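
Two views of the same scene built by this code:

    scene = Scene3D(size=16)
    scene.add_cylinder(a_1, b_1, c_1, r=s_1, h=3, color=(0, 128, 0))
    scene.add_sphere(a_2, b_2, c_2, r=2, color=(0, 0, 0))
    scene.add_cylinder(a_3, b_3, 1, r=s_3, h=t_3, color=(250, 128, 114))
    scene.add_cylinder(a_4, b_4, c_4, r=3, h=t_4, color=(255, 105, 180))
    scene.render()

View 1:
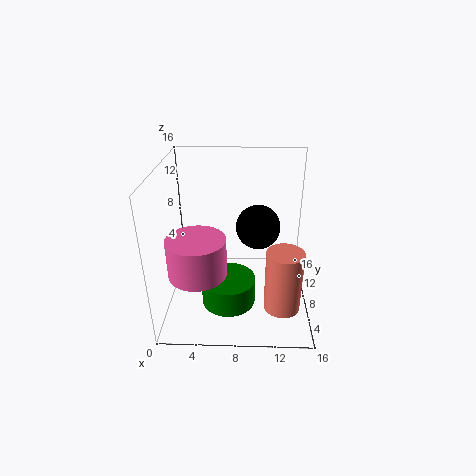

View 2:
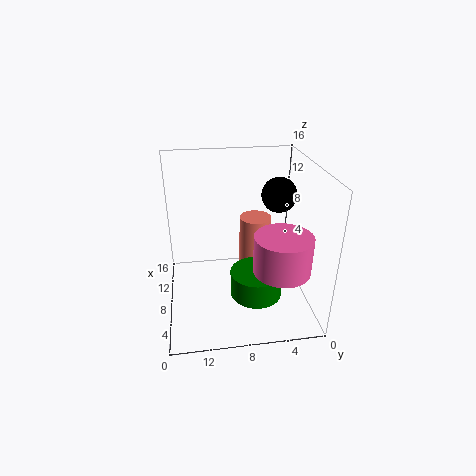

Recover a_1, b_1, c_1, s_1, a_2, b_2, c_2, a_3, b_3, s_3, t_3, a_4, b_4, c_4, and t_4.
a_1 = 7
b_1 = 6
c_1 = 1
s_1 = 3
a_2 = 10
b_2 = 3
c_2 = 12
a_3 = 13
b_3 = 5
s_3 = 2
t_3 = 7
a_4 = 4
b_4 = 4
c_4 = 6
t_4 = 4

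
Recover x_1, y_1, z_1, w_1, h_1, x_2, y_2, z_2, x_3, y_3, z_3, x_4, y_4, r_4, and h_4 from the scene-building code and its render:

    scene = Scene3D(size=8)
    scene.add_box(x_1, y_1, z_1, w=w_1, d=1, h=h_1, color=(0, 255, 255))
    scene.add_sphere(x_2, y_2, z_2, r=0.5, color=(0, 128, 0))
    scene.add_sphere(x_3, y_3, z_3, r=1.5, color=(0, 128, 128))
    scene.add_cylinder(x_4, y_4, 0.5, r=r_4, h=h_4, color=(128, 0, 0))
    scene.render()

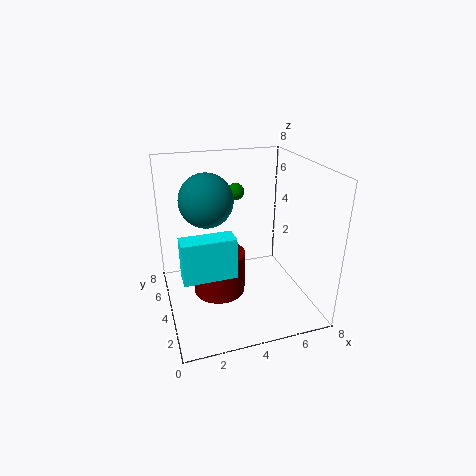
x_1 = 0.5
y_1 = 1
z_1 = 3.5
w_1 = 2.5
h_1 = 2
x_2 = 4.5
y_2 = 6
z_2 = 6
x_3 = 2.5
y_3 = 5
z_3 = 6
x_4 = 3
y_4 = 4.5
r_4 = 1.5
h_4 = 2.5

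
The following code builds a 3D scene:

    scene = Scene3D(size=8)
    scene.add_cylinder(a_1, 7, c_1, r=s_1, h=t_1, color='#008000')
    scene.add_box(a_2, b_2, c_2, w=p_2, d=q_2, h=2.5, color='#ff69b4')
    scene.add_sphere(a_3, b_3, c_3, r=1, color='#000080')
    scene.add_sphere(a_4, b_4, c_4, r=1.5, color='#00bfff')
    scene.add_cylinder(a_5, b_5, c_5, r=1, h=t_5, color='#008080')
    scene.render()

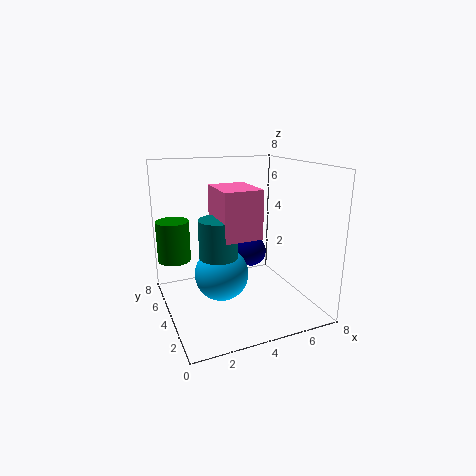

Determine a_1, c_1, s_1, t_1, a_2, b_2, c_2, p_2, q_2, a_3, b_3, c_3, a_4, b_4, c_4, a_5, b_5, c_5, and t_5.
a_1 = 1, c_1 = 2, s_1 = 1, t_1 = 2.5, a_2 = 2.5, b_2 = 2, c_2 = 4.5, p_2 = 2, q_2 = 2.5, a_3 = 6, b_3 = 6.5, c_3 = 2, a_4 = 3, b_4 = 4, c_4 = 2, a_5 = 2.5, b_5 = 3, c_5 = 3.5, t_5 = 2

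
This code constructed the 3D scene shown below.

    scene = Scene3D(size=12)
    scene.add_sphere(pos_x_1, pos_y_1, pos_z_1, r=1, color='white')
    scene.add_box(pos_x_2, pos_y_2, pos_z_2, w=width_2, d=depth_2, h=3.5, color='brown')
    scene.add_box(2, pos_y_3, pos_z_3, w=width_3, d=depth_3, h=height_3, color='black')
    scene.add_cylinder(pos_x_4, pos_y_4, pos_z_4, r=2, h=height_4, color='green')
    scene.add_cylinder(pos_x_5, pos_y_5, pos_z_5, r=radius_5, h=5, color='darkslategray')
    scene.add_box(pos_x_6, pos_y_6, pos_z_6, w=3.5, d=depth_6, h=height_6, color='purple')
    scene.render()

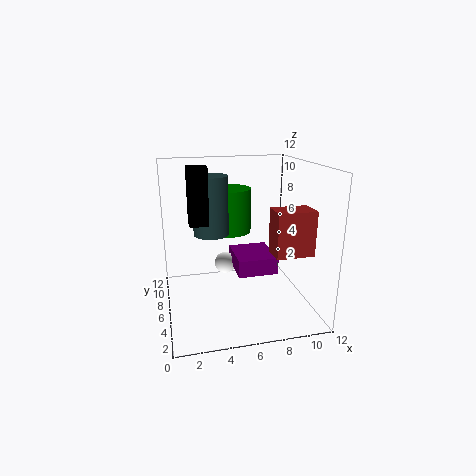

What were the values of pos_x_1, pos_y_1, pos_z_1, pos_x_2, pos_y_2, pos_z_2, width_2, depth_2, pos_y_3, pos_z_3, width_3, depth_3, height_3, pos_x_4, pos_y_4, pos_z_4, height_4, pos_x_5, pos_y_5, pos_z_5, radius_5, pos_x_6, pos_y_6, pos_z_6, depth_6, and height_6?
pos_x_1 = 5.5; pos_y_1 = 9; pos_z_1 = 2.5; pos_x_2 = 8; pos_y_2 = 2; pos_z_2 = 5.5; width_2 = 3; depth_2 = 2; pos_y_3 = 5; pos_z_3 = 7.5; width_3 = 1.5; depth_3 = 1.5; height_3 = 4.5; pos_x_4 = 6; pos_y_4 = 9.5; pos_z_4 = 5.5; height_4 = 4; pos_x_5 = 4; pos_y_5 = 7.5; pos_z_5 = 6; radius_5 = 1.5; pos_x_6 = 6; pos_y_6 = 5.5; pos_z_6 = 2.5; depth_6 = 4; height_6 = 1.5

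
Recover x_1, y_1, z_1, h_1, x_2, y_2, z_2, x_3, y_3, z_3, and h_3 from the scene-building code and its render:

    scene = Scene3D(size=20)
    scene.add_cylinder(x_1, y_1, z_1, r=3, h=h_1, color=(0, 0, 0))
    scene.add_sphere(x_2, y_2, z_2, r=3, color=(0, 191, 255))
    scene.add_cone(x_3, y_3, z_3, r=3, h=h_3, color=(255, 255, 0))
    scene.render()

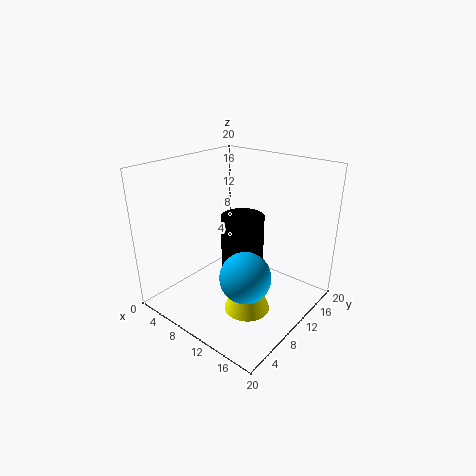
x_1 = 10
y_1 = 11
z_1 = 4
h_1 = 9
x_2 = 16
y_2 = 4
z_2 = 9
x_3 = 14
y_3 = 7
z_3 = 2
h_3 = 8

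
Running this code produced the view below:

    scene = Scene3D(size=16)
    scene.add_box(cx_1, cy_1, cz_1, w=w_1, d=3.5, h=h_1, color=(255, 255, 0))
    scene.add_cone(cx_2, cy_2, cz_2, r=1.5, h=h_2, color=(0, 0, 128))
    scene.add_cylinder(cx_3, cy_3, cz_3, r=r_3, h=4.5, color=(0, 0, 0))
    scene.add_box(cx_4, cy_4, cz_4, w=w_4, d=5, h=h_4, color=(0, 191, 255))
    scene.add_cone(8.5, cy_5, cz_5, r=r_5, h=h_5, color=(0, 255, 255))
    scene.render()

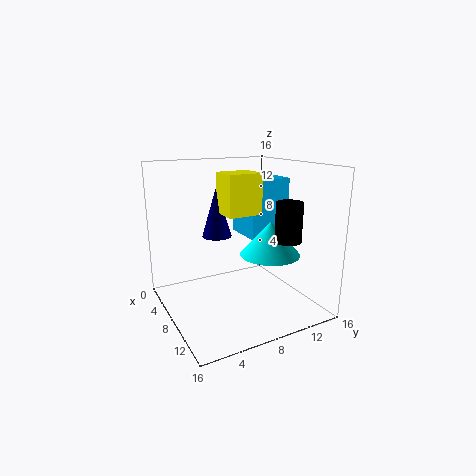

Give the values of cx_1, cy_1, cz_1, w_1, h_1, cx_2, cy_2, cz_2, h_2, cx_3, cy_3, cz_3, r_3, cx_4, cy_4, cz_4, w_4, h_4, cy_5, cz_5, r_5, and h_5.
cx_1 = 9
cy_1 = 5
cz_1 = 11.5
w_1 = 3
h_1 = 4
cx_2 = 9
cy_2 = 5
cz_2 = 9
h_2 = 5
cx_3 = 10.5
cy_3 = 13
cz_3 = 7.5
r_3 = 1.5
cx_4 = 2
cy_4 = 10.5
cz_4 = 7
w_4 = 5
h_4 = 7
cy_5 = 12
cz_5 = 5.5
r_5 = 3.5
h_5 = 4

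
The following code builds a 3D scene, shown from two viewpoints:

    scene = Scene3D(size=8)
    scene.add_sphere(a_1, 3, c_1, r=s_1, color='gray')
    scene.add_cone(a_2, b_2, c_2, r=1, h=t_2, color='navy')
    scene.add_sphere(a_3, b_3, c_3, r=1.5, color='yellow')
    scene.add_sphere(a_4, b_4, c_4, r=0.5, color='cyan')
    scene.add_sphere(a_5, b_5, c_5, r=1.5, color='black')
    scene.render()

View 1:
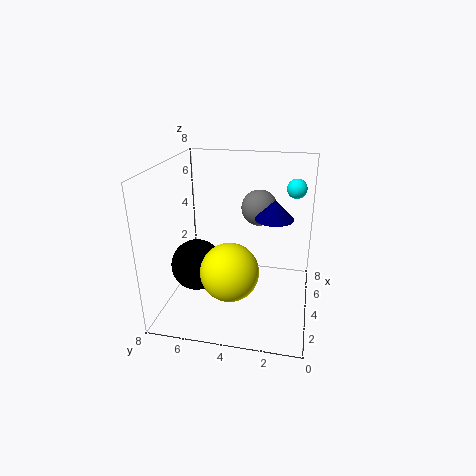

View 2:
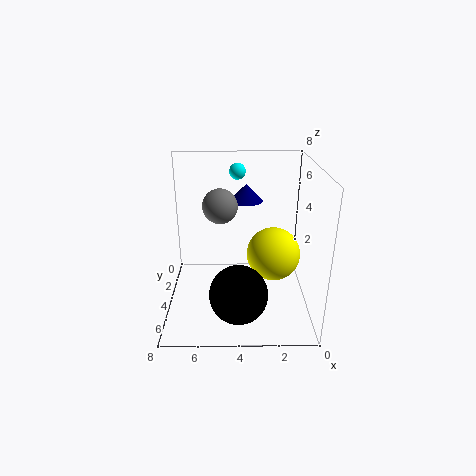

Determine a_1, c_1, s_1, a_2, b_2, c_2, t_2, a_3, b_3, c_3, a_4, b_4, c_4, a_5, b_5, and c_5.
a_1 = 5, c_1 = 5.5, s_1 = 1, a_2 = 3.5, b_2 = 2, c_2 = 5.5, t_2 = 1, a_3 = 2, b_3 = 4, c_3 = 3, a_4 = 4, b_4 = 1, c_4 = 7, a_5 = 4, b_5 = 6.5, c_5 = 2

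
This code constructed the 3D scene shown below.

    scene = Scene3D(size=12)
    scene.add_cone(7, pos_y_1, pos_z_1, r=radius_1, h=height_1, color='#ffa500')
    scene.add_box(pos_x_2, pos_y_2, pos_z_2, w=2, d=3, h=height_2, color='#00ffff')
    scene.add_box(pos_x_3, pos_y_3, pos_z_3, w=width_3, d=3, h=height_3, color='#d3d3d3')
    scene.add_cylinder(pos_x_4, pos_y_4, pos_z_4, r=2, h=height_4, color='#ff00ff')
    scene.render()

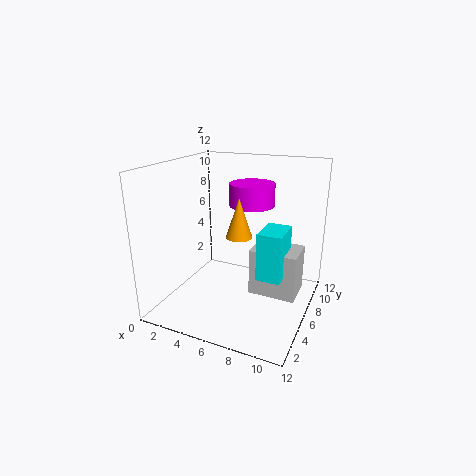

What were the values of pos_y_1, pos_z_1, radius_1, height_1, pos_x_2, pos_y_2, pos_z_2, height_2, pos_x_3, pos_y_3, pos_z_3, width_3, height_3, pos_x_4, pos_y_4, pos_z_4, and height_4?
pos_y_1 = 4
pos_z_1 = 7
radius_1 = 1
height_1 = 3
pos_x_2 = 8
pos_y_2 = 5
pos_z_2 = 3
height_2 = 4
pos_x_3 = 7
pos_y_3 = 6
pos_z_3 = 1
width_3 = 4
height_3 = 4
pos_x_4 = 6
pos_y_4 = 9
pos_z_4 = 8
height_4 = 2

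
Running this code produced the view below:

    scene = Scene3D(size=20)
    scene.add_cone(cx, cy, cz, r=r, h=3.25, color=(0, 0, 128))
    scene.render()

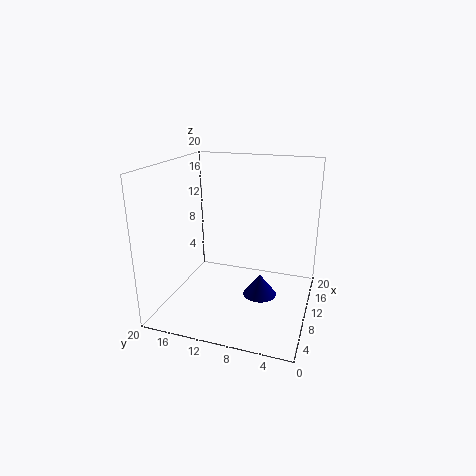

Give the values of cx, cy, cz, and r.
cx = 12.25
cy = 7.25
cz = 0.25
r = 2.5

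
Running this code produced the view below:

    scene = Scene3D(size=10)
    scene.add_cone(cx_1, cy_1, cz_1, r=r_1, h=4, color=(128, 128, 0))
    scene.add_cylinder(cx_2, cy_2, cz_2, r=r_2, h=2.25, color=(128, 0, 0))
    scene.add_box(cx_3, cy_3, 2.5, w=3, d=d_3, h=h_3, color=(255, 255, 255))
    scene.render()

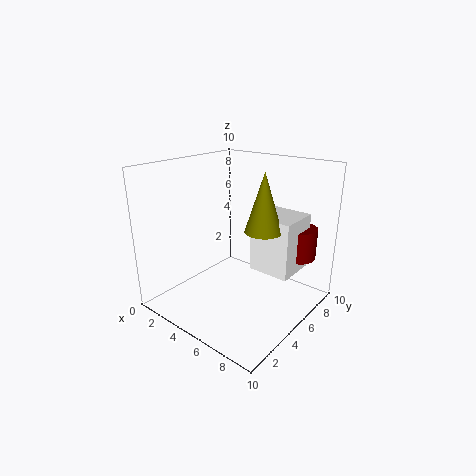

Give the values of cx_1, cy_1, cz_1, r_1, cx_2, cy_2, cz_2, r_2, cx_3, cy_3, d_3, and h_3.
cx_1 = 6.75; cy_1 = 5.5; cz_1 = 5.75; r_1 = 1.25; cx_2 = 8; cy_2 = 8.25; cz_2 = 3.25; r_2 = 1.25; cx_3 = 5.5; cy_3 = 5.75; d_3 = 3; h_3 = 4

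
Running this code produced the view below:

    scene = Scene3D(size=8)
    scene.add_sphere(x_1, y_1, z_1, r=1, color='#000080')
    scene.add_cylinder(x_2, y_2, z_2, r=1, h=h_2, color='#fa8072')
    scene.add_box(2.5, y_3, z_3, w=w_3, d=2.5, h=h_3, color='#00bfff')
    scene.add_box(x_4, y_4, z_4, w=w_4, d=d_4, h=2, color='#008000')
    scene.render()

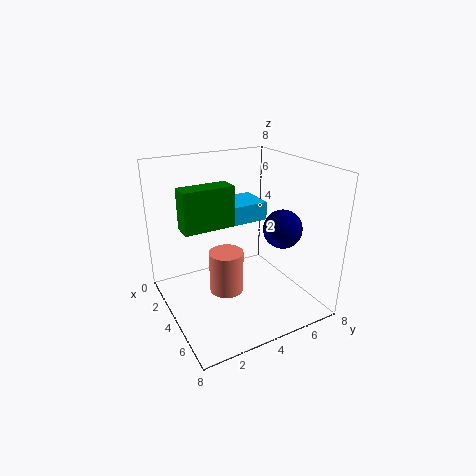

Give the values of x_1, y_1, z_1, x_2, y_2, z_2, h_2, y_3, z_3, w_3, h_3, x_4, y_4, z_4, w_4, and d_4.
x_1 = 6, y_1 = 5.5, z_1 = 5, x_2 = 3.5, y_2 = 3.5, z_2 = 0.5, h_2 = 2.5, y_3 = 3, z_3 = 5, w_3 = 2, h_3 = 1, x_4 = 4.5, y_4 = 0.5, z_4 = 5.5, w_4 = 1, d_4 = 2.5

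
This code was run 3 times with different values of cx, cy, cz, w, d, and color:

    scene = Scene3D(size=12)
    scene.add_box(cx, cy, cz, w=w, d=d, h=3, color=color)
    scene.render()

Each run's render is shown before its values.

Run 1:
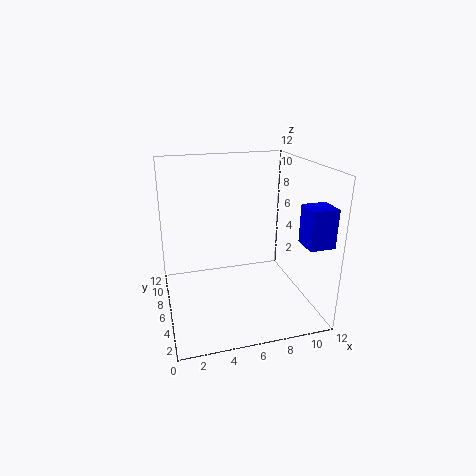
cx = 10; cy = 1; cz = 6.5; w = 2; d = 2; color = 'blue'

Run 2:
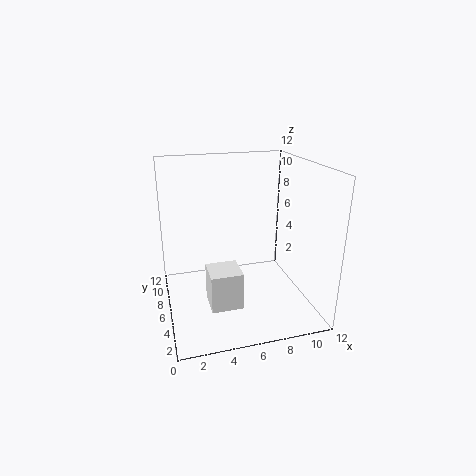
cx = 3; cy = 2.5; cz = 1.5; w = 2.5; d = 2.5; color = 'white'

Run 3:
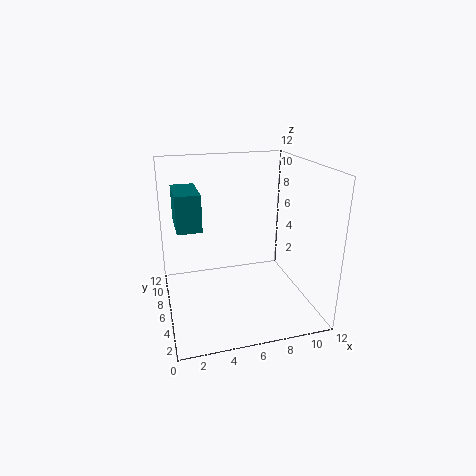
cx = 1; cy = 5.5; cz = 7; w = 2; d = 4; color = 'teal'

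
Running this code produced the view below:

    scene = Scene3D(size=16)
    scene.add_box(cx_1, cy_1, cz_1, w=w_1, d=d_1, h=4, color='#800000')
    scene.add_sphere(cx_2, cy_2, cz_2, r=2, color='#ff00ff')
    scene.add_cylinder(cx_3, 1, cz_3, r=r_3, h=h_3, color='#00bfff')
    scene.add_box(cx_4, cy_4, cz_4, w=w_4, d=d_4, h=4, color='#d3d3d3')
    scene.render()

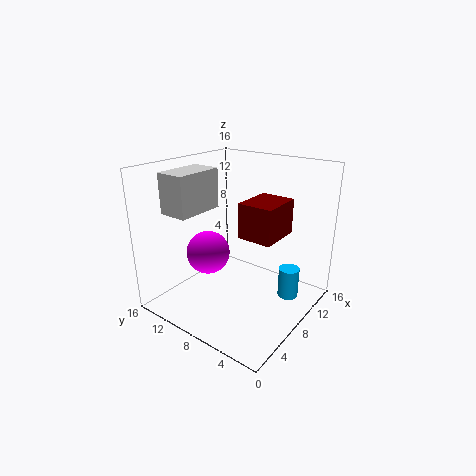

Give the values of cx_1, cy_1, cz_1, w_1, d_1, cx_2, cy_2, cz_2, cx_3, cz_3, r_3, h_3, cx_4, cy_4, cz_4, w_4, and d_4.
cx_1 = 8
cy_1 = 4
cz_1 = 8
w_1 = 5
d_1 = 4
cx_2 = 2
cy_2 = 7
cz_2 = 9
cx_3 = 7
cz_3 = 4
r_3 = 1
h_3 = 3
cx_4 = 1
cy_4 = 9
cz_4 = 12
w_4 = 5
d_4 = 3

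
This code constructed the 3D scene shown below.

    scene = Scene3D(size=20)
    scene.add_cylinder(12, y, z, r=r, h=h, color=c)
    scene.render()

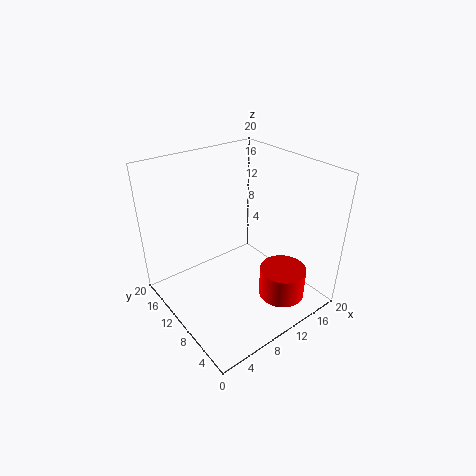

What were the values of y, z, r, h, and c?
y = 3, z = 4, r = 3, h = 4, c = 'red'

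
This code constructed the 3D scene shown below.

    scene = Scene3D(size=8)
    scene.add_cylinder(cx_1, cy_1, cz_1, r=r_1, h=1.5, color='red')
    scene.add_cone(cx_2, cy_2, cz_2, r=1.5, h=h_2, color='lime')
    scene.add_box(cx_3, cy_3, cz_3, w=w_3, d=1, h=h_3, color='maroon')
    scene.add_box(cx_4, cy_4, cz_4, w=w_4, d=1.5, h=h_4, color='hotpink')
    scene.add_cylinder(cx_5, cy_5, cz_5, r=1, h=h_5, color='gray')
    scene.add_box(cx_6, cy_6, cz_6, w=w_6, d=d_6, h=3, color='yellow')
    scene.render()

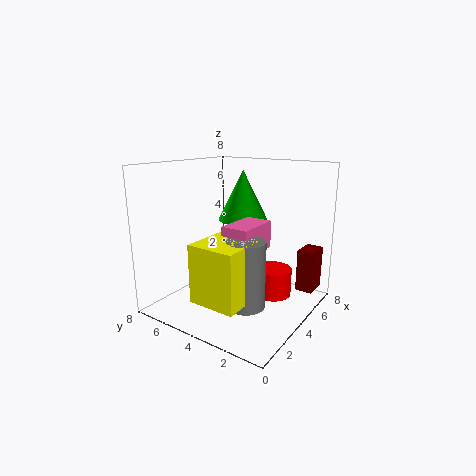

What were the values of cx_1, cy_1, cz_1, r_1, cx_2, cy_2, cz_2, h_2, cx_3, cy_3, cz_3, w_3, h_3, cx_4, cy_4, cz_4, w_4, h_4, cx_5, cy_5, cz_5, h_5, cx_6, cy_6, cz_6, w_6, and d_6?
cx_1 = 4.5, cy_1 = 2, cz_1 = 1, r_1 = 1, cx_2 = 6, cy_2 = 5, cz_2 = 4.5, h_2 = 3, cx_3 = 6.5, cy_3 = 0.5, cz_3 = 0.5, w_3 = 1.5, h_3 = 2.5, cx_4 = 2.5, cy_4 = 2.5, cz_4 = 3.5, w_4 = 2.5, h_4 = 1.5, cx_5 = 2.5, cy_5 = 2.5, cz_5 = 1, h_5 = 3.5, cx_6 = 0.5, cy_6 = 2, cz_6 = 1.5, w_6 = 2.5, d_6 = 2.5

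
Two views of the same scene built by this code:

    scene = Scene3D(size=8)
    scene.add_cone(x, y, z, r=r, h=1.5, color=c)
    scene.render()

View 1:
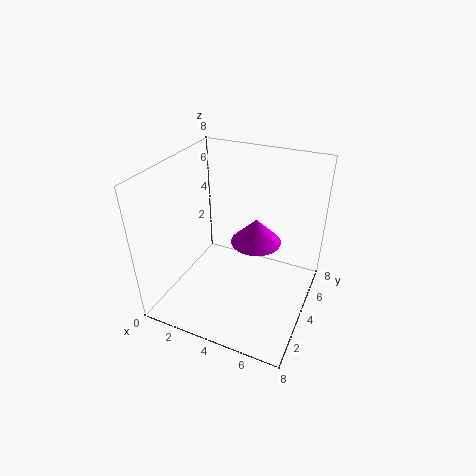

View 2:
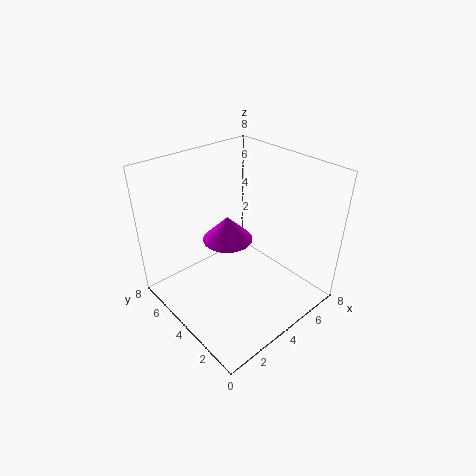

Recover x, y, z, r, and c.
x = 4.5, y = 5.5, z = 3, r = 1.5, c = 'magenta'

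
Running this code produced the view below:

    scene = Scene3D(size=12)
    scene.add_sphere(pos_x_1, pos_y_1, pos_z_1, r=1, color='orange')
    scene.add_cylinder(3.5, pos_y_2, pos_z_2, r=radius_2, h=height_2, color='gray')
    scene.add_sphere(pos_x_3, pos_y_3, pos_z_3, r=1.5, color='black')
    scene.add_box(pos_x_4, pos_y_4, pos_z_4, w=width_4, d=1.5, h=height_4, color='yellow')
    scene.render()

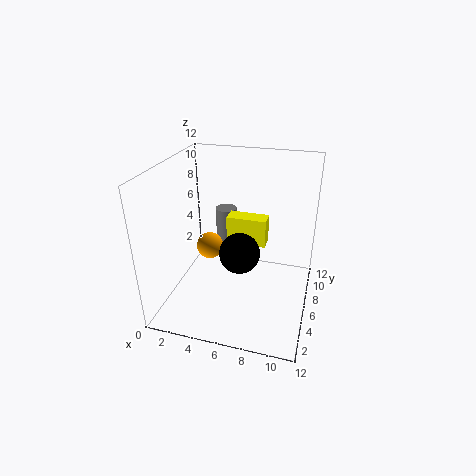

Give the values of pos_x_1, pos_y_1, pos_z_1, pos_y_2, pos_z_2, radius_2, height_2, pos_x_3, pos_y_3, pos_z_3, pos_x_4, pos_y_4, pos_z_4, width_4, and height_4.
pos_x_1 = 4.5; pos_y_1 = 3.5; pos_z_1 = 6.5; pos_y_2 = 10.5; pos_z_2 = 3; radius_2 = 1; height_2 = 3.5; pos_x_3 = 7; pos_y_3 = 3; pos_z_3 = 6.5; pos_x_4 = 4.5; pos_y_4 = 7.5; pos_z_4 = 4.5; width_4 = 3.5; height_4 = 2.5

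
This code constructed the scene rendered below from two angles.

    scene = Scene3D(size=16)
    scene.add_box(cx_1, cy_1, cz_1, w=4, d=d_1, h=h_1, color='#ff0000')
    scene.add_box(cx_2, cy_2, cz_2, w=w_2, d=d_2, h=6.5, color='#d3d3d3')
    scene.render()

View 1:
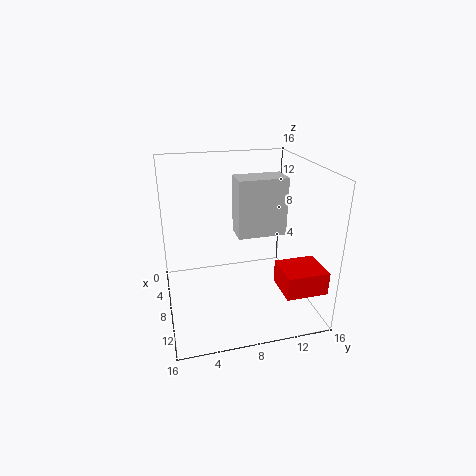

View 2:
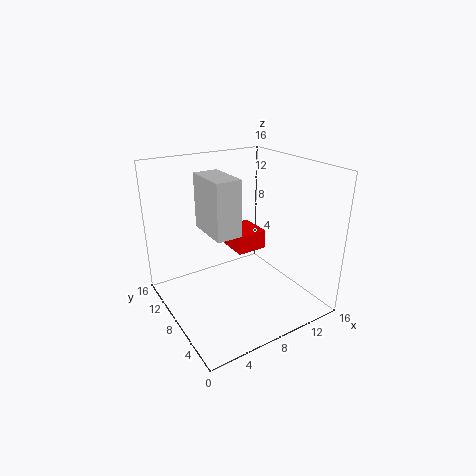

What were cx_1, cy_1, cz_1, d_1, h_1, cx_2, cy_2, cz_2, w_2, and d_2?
cx_1 = 10.5
cy_1 = 11.5
cz_1 = 3.5
d_1 = 4.5
h_1 = 2.5
cx_2 = 5.5
cy_2 = 8
cz_2 = 8
w_2 = 3
d_2 = 5.5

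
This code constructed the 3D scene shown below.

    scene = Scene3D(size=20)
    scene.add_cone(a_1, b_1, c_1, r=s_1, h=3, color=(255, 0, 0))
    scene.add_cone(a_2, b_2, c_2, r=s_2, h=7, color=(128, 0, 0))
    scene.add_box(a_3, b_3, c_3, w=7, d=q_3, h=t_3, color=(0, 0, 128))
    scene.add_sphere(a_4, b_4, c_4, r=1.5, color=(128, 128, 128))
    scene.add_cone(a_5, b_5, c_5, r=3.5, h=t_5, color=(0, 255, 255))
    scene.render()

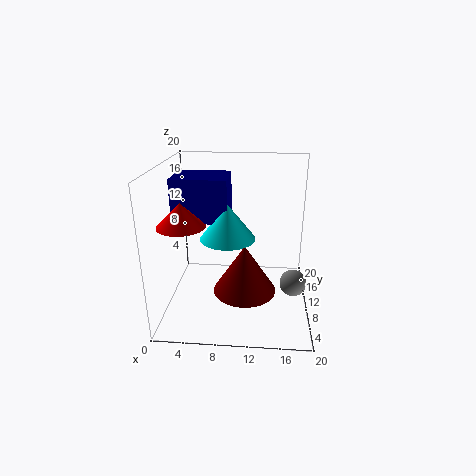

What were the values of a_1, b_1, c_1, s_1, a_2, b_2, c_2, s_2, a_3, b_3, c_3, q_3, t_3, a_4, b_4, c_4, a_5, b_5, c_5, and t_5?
a_1 = 3.5
b_1 = 5
c_1 = 13.5
s_1 = 3
a_2 = 11
b_2 = 9.5
c_2 = 2
s_2 = 4.5
a_3 = 2
b_3 = 6
c_3 = 13.5
q_3 = 5.5
t_3 = 5.5
a_4 = 17
b_4 = 1.5
c_4 = 8.5
a_5 = 9
b_5 = 6.5
c_5 = 11.5
t_5 = 4.5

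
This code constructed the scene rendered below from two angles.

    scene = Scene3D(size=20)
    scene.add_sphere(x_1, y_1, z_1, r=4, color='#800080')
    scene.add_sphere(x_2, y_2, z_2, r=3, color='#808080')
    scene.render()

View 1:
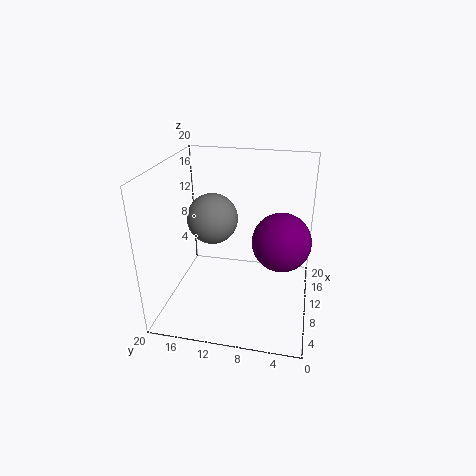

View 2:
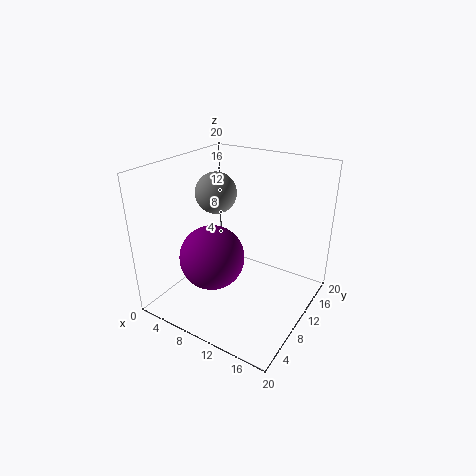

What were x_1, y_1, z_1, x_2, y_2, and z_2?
x_1 = 10; y_1 = 4; z_1 = 10; x_2 = 5; y_2 = 12; z_2 = 15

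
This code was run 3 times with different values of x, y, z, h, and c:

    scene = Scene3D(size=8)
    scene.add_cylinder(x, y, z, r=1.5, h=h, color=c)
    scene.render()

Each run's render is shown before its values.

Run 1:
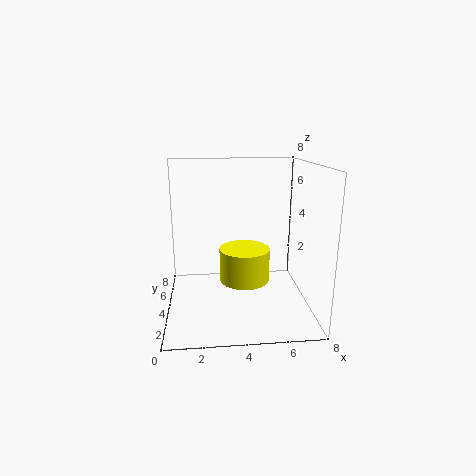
x = 4.5; y = 5; z = 1; h = 2; c = 'yellow'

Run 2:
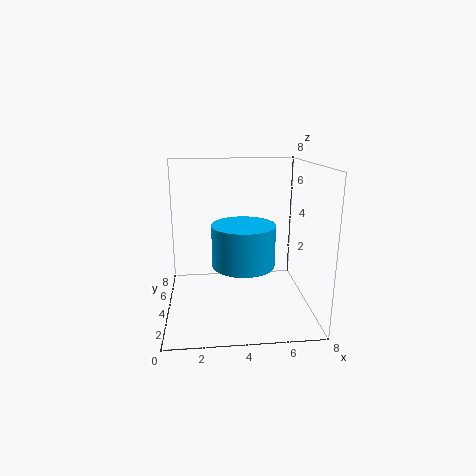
x = 4; y = 1.5; z = 3.5; h = 2; c = 'deepskyblue'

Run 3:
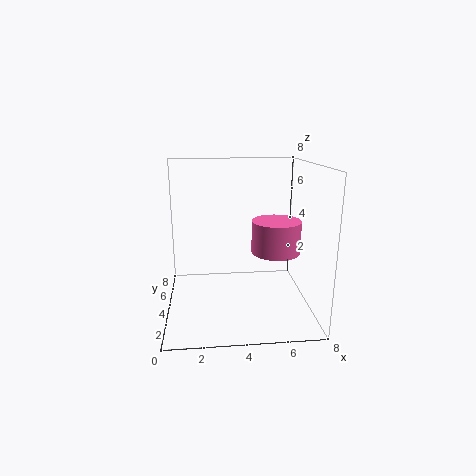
x = 6.5; y = 5.5; z = 2.5; h = 2; c = 'hotpink'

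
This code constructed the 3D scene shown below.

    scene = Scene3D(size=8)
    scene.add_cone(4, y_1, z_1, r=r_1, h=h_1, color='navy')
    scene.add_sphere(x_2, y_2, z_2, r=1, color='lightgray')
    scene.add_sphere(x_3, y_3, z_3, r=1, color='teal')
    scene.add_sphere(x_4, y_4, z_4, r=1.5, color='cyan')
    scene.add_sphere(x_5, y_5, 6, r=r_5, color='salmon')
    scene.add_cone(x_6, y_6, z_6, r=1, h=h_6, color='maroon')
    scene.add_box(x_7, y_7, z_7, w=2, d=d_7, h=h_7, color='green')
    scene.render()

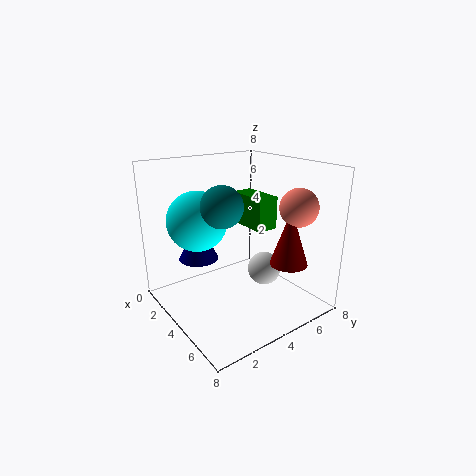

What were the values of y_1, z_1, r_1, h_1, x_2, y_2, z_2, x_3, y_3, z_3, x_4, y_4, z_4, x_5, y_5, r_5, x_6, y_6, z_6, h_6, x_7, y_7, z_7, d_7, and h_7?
y_1 = 1.5
z_1 = 3.5
r_1 = 1
h_1 = 2
x_2 = 4
y_2 = 6
z_2 = 1.5
x_3 = 5.5
y_3 = 2
z_3 = 6.5
x_4 = 4
y_4 = 1.5
z_4 = 5.5
x_5 = 6.5
y_5 = 6
r_5 = 1
x_6 = 6.5
y_6 = 5.5
z_6 = 3
h_6 = 3
x_7 = 5
y_7 = 3
z_7 = 5.5
d_7 = 1
h_7 = 1.5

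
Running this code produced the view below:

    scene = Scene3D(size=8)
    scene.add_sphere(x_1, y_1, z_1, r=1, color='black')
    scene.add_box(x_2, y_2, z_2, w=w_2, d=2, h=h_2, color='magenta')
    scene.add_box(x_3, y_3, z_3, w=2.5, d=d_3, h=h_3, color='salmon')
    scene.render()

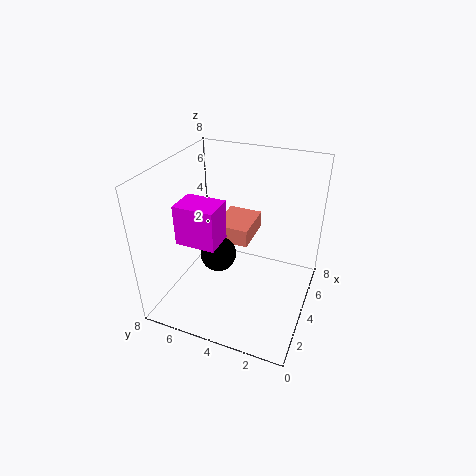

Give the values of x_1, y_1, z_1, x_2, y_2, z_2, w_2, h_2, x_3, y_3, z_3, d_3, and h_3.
x_1 = 3.5
y_1 = 5
z_1 = 3
x_2 = 1
y_2 = 4
z_2 = 5
w_2 = 1.5
h_2 = 2
x_3 = 4
y_3 = 3.5
z_3 = 3.5
d_3 = 2
h_3 = 1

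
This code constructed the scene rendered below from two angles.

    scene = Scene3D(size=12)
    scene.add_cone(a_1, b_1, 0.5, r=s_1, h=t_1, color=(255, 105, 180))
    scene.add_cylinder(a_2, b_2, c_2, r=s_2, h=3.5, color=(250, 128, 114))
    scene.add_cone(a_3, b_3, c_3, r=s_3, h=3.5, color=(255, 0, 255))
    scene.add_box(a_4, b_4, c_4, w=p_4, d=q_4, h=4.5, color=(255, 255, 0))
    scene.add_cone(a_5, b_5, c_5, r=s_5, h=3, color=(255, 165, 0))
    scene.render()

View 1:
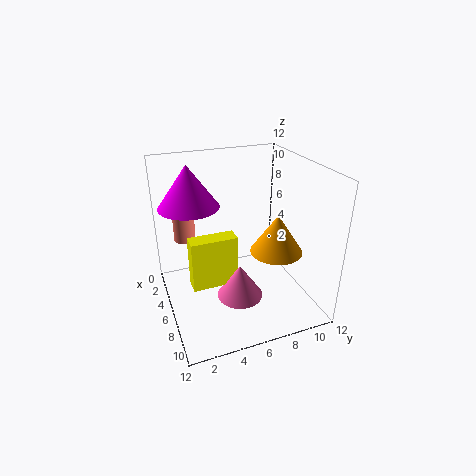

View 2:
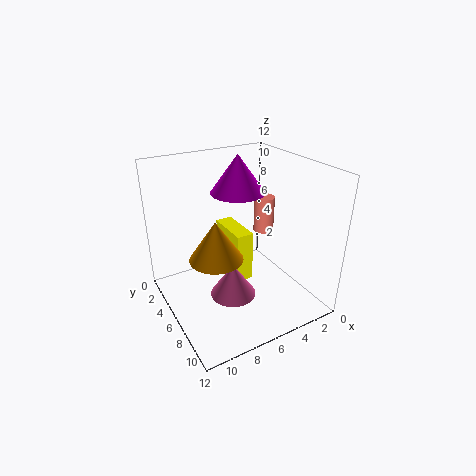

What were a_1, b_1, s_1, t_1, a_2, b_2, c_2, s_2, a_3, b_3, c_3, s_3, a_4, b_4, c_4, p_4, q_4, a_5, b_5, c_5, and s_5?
a_1 = 6.5, b_1 = 6, s_1 = 2, t_1 = 3, a_2 = 1, b_2 = 2.5, c_2 = 4, s_2 = 1, a_3 = 4, b_3 = 2.5, c_3 = 8.5, s_3 = 2.5, a_4 = 4.5, b_4 = 2, c_4 = 1.5, p_4 = 1.5, q_4 = 4, a_5 = 9, b_5 = 8, c_5 = 6, s_5 = 2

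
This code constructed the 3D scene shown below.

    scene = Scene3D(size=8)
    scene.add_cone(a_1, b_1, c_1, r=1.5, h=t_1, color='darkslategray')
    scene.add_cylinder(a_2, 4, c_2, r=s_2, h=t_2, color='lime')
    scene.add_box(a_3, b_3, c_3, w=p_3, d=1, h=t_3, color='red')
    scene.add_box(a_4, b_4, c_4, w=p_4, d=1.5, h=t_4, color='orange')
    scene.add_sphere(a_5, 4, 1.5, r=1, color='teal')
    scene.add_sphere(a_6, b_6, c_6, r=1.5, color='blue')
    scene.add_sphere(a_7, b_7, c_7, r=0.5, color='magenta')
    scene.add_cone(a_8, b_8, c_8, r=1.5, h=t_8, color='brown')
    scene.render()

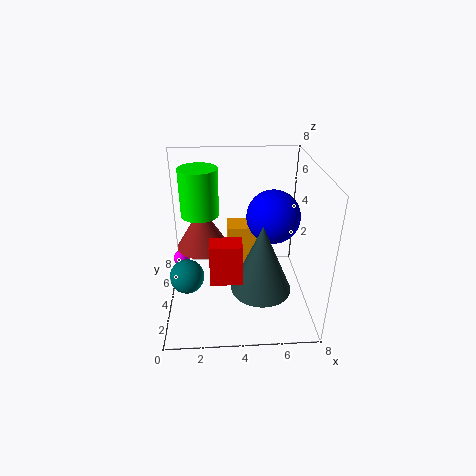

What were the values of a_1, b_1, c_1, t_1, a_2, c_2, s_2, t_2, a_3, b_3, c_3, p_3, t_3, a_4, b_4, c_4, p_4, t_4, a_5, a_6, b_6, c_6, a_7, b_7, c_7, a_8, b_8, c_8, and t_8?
a_1 = 5; b_1 = 1.5; c_1 = 2.5; t_1 = 3.5; a_2 = 2; c_2 = 5.5; s_2 = 1; t_2 = 2.5; a_3 = 2.5; b_3 = 0.5; c_3 = 3.5; p_3 = 1.5; t_3 = 2; a_4 = 3.5; b_4 = 6; c_4 = 0.5; p_4 = 2; t_4 = 3; a_5 = 1; a_6 = 6; b_6 = 4.5; c_6 = 5; a_7 = 0.5; b_7 = 6; c_7 = 1.5; a_8 = 2; b_8 = 5; c_8 = 3; t_8 = 2.5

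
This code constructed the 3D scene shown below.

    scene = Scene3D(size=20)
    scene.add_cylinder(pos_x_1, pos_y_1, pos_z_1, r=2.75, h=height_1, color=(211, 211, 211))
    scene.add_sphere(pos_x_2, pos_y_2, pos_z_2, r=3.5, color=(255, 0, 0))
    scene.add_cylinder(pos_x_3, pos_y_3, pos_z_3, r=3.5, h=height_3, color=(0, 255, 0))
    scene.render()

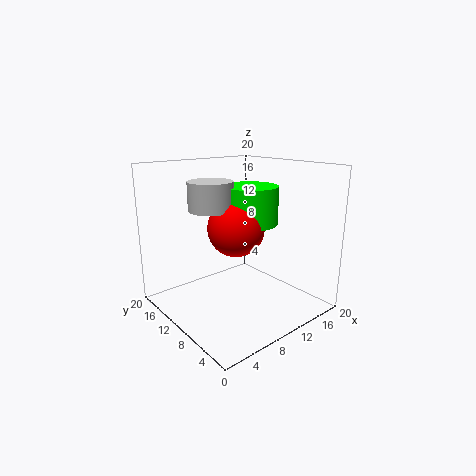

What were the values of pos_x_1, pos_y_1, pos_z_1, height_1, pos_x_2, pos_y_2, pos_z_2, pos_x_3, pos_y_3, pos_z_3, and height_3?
pos_x_1 = 4.75, pos_y_1 = 8.75, pos_z_1 = 15, height_1 = 3.5, pos_x_2 = 7, pos_y_2 = 6.75, pos_z_2 = 12.75, pos_x_3 = 9.25, pos_y_3 = 6.75, pos_z_3 = 13, height_3 = 4.75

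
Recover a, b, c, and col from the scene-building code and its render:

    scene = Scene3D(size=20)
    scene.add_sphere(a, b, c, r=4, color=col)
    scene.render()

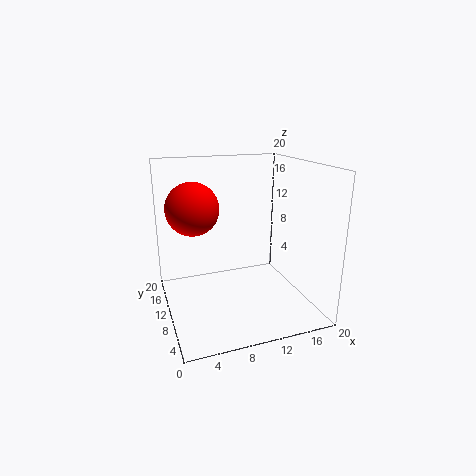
a = 5, b = 16, c = 13, col = 'red'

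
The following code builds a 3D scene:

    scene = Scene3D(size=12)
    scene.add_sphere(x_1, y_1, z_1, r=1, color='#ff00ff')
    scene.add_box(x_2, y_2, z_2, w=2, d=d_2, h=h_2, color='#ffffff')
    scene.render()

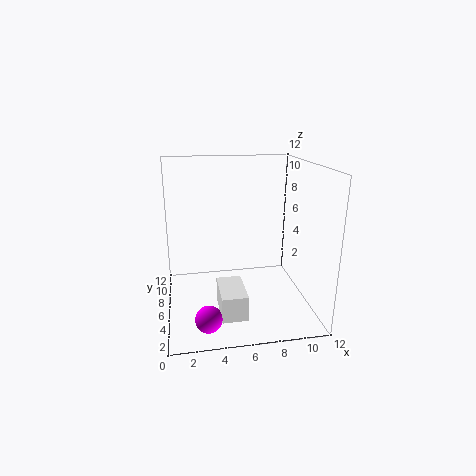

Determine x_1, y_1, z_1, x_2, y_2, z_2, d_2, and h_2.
x_1 = 3
y_1 = 1.5
z_1 = 1.5
x_2 = 4
y_2 = 1.5
z_2 = 1
d_2 = 3.5
h_2 = 2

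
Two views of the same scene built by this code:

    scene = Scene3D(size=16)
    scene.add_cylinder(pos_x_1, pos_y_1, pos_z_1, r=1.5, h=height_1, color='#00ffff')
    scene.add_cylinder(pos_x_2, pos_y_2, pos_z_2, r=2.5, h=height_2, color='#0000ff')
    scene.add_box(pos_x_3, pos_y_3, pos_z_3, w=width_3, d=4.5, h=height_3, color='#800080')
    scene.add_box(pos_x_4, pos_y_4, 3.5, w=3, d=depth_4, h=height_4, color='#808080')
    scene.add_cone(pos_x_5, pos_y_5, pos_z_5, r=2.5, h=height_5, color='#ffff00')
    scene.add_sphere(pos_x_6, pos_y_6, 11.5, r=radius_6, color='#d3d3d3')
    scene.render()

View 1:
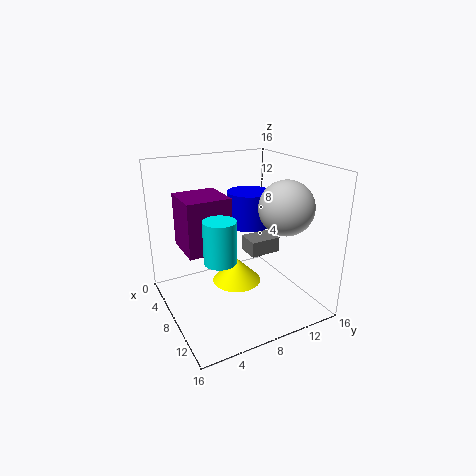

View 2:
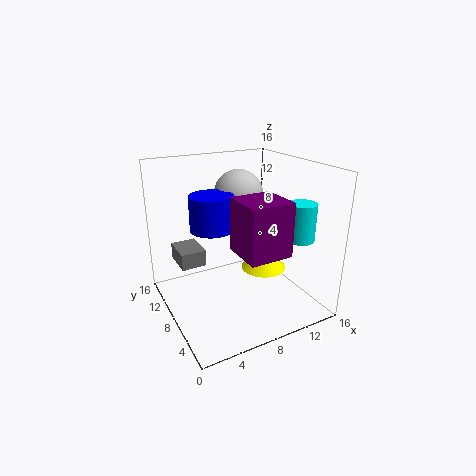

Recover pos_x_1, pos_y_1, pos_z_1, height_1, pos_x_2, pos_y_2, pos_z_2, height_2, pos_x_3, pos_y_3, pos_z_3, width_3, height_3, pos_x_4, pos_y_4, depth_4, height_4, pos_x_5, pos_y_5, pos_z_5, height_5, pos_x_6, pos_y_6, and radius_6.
pos_x_1 = 13, pos_y_1 = 3.5, pos_z_1 = 8.5, height_1 = 4, pos_x_2 = 6, pos_y_2 = 10.5, pos_z_2 = 8.5, height_2 = 4, pos_x_3 = 6, pos_y_3 = 1.5, pos_z_3 = 8, width_3 = 4.5, height_3 = 5.5, pos_x_4 = 2.5, pos_y_4 = 11.5, depth_4 = 4, height_4 = 2, pos_x_5 = 10.5, pos_y_5 = 6.5, pos_z_5 = 4.5, height_5 = 2.5, pos_x_6 = 10.5, pos_y_6 = 12.5, radius_6 = 3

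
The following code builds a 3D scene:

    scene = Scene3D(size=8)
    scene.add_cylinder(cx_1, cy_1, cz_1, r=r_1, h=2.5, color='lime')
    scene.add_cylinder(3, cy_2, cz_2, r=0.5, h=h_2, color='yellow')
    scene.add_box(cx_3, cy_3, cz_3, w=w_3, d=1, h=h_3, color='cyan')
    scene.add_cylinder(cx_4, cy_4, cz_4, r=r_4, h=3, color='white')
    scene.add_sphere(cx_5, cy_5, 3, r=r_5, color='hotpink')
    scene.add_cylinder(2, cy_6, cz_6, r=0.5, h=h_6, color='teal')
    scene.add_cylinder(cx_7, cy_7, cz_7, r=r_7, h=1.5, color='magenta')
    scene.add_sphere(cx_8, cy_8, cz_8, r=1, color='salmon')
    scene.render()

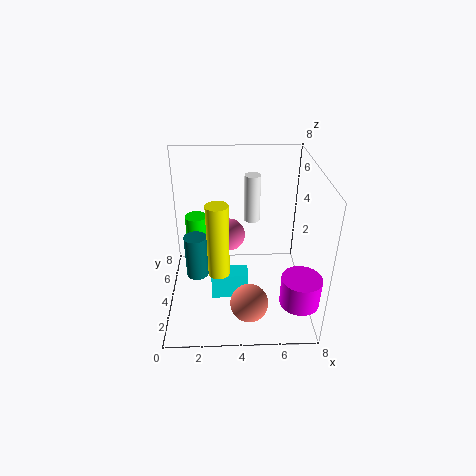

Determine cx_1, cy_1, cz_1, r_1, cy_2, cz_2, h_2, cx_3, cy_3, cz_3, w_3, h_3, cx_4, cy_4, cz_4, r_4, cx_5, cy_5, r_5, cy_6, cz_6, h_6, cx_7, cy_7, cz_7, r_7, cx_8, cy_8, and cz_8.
cx_1 = 2; cy_1 = 2; cz_1 = 4; r_1 = 0.5; cy_2 = 1; cz_2 = 4; h_2 = 3.5; cx_3 = 2.5; cy_3 = 2.5; cz_3 = 1; w_3 = 2; h_3 = 1.5; cx_4 = 5; cy_4 = 7; cz_4 = 3.5; r_4 = 0.5; cx_5 = 3.5; cy_5 = 6; r_5 = 1; cy_6 = 1; cz_6 = 4; h_6 = 2; cx_7 = 7; cy_7 = 1; cz_7 = 2; r_7 = 1; cx_8 = 4.5; cy_8 = 1.5; cz_8 = 1.5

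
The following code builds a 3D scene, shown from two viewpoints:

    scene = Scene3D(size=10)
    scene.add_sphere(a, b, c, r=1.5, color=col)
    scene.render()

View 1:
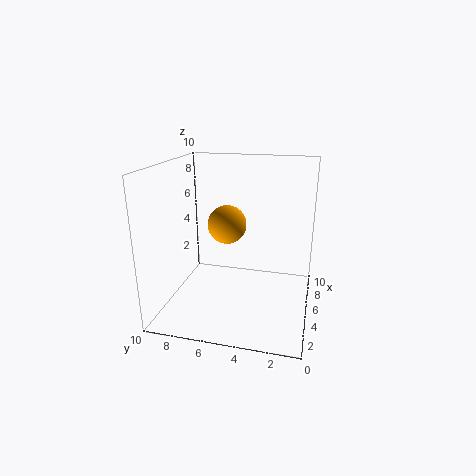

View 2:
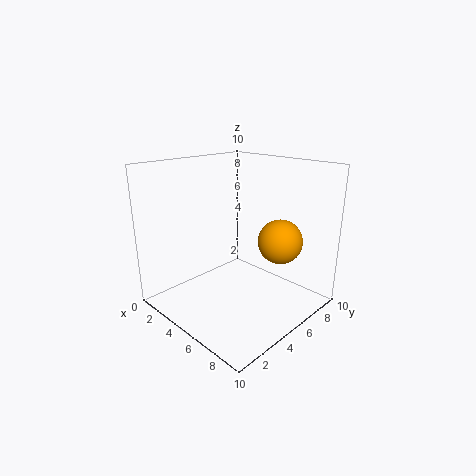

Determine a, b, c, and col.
a = 7.5, b = 6.5, c = 5, col = 'orange'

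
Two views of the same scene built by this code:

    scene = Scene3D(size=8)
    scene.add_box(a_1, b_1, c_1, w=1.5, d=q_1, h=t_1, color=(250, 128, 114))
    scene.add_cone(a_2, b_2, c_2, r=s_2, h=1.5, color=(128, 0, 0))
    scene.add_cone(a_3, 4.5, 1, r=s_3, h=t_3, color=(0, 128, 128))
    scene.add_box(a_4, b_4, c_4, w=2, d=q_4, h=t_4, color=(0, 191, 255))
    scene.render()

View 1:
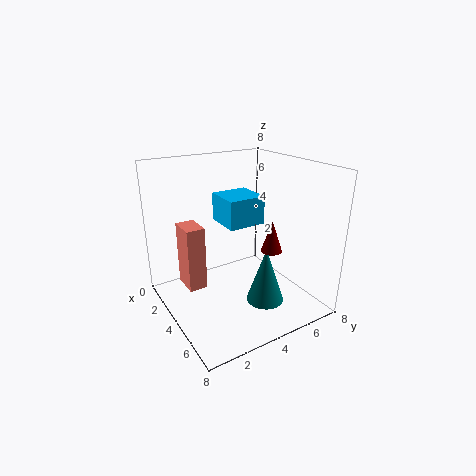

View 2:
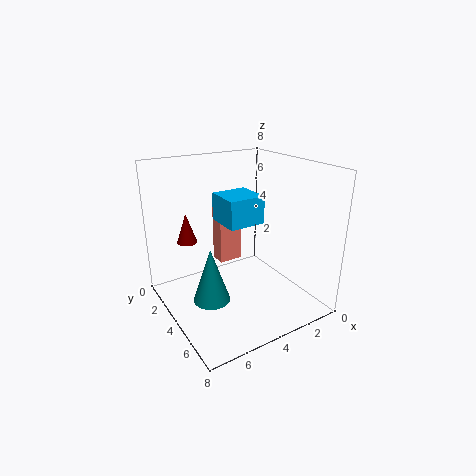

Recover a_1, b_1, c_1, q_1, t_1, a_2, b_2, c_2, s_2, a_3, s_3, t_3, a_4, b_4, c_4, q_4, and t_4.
a_1 = 2.5; b_1 = 1; c_1 = 1.5; q_1 = 1; t_1 = 3.5; a_2 = 7; b_2 = 4; c_2 = 4.5; s_2 = 0.5; a_3 = 6; s_3 = 1; t_3 = 3; a_4 = 3; b_4 = 3; c_4 = 5; q_4 = 2; t_4 = 1.5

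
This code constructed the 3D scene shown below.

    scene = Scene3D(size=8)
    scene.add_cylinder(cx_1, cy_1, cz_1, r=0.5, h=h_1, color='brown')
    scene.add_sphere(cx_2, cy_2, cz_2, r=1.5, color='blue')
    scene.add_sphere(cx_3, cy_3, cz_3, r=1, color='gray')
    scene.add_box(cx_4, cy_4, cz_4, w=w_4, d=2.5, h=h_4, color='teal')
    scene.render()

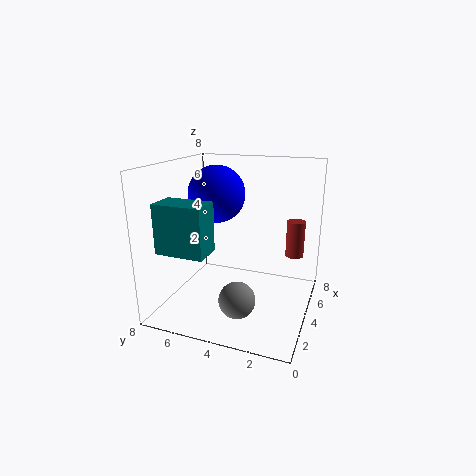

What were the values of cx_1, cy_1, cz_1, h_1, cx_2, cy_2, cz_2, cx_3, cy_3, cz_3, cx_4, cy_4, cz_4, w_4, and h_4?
cx_1 = 5
cy_1 = 1
cz_1 = 3
h_1 = 2
cx_2 = 3.5
cy_2 = 5
cz_2 = 6.5
cx_3 = 2.5
cy_3 = 3.5
cz_3 = 1
cx_4 = 0.5
cy_4 = 4.5
cz_4 = 4
w_4 = 1.5
h_4 = 2.5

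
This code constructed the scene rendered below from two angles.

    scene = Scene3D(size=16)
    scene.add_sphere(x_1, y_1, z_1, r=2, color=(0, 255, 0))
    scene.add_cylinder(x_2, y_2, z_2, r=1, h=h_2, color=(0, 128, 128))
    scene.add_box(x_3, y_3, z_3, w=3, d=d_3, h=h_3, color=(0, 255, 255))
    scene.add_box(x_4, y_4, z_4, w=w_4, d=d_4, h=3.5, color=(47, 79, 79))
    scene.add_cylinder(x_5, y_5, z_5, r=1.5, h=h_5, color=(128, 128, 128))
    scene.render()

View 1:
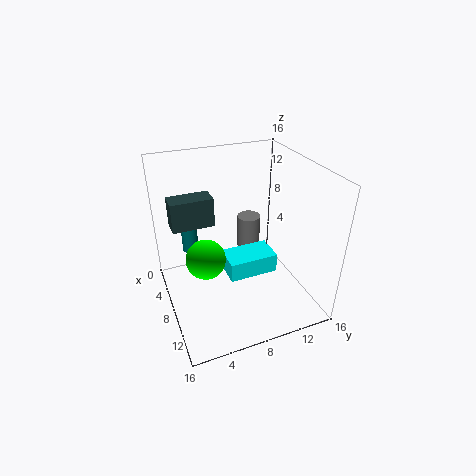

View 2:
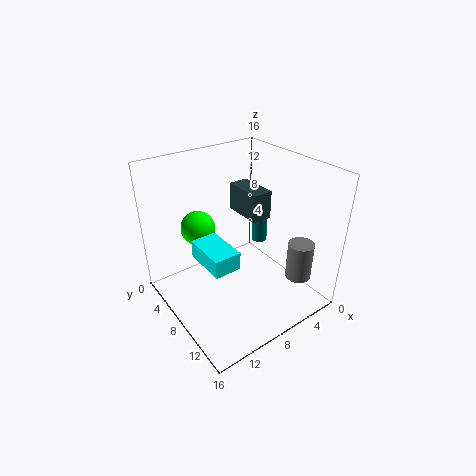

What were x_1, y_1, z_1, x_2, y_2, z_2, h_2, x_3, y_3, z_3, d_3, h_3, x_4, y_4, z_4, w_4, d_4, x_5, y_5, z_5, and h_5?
x_1 = 10.5
y_1 = 3.5
z_1 = 8
x_2 = 1.5
y_2 = 4
z_2 = 3.5
h_2 = 5.5
x_3 = 9.5
y_3 = 5.5
z_3 = 6
d_3 = 5
h_3 = 2
x_4 = 2
y_4 = 1.5
z_4 = 8
w_4 = 2.5
d_4 = 5
x_5 = 2
y_5 = 12
z_5 = 2.5
h_5 = 4.5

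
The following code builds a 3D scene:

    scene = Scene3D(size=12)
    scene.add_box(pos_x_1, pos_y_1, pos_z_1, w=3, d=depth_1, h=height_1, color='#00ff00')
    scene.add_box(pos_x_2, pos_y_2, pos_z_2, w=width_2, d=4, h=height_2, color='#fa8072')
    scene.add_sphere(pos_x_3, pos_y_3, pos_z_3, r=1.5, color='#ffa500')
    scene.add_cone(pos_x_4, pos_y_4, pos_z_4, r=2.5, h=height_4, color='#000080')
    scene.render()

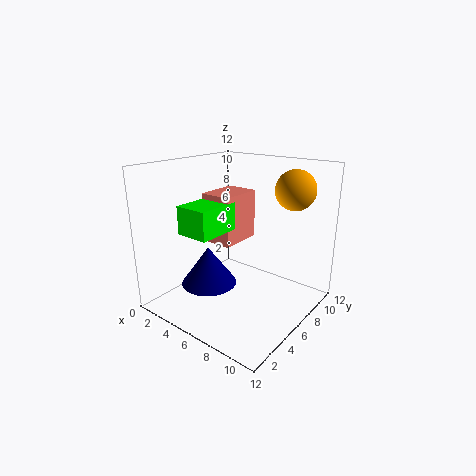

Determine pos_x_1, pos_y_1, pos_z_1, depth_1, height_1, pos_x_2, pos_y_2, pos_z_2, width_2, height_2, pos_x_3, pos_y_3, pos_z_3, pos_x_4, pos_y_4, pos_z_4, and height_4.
pos_x_1 = 1.5
pos_y_1 = 3.5
pos_z_1 = 6
depth_1 = 4
height_1 = 2.5
pos_x_2 = 1.5
pos_y_2 = 6.5
pos_z_2 = 4.5
width_2 = 3
height_2 = 4.5
pos_x_3 = 10.5
pos_y_3 = 7
pos_z_3 = 10.5
pos_x_4 = 3
pos_y_4 = 5.5
pos_z_4 = 1
height_4 = 3.5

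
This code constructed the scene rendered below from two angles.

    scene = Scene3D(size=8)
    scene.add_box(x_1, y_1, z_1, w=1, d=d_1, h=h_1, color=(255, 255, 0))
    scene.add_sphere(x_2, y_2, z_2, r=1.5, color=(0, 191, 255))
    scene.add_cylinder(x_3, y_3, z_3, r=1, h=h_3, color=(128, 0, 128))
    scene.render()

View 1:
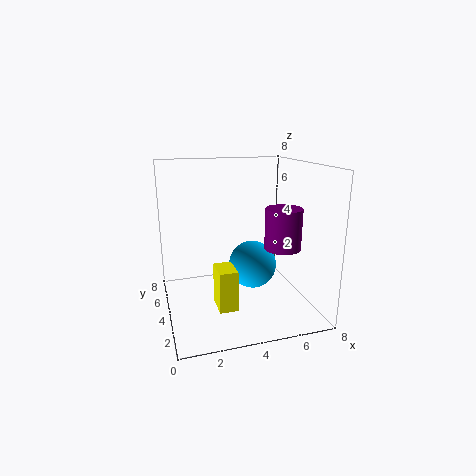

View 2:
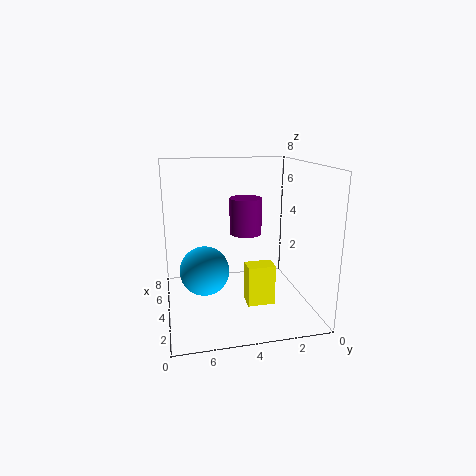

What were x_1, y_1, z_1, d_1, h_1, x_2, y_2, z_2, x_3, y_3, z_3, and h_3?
x_1 = 2.5; y_1 = 2.25; z_1 = 0.5; d_1 = 1.5; h_1 = 2.25; x_2 = 5.5; y_2 = 5.75; z_2 = 1.5; x_3 = 6.25; y_3 = 3; z_3 = 3.5; h_3 = 2.25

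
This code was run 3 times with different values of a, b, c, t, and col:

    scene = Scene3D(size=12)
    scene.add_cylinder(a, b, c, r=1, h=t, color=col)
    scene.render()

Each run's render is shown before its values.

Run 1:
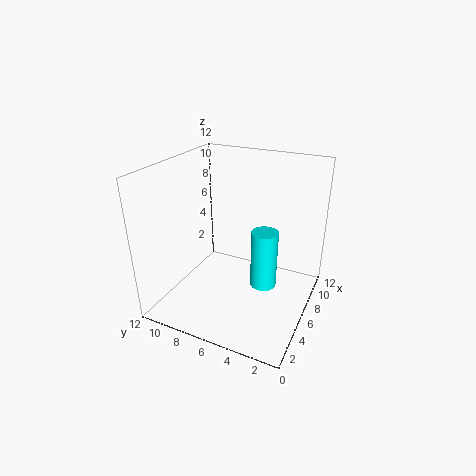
a = 4.25; b = 3; c = 3.5; t = 4.5; col = 'cyan'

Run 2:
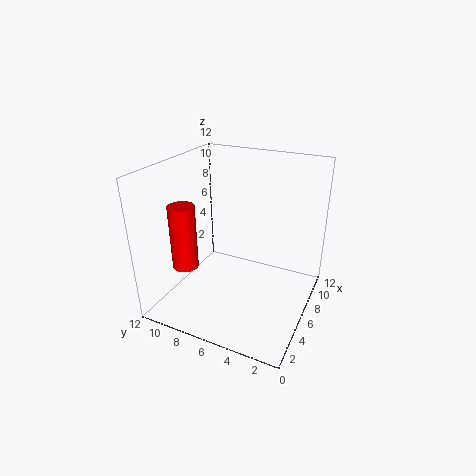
a = 2.25; b = 8.75; c = 4.75; t = 5; col = 'red'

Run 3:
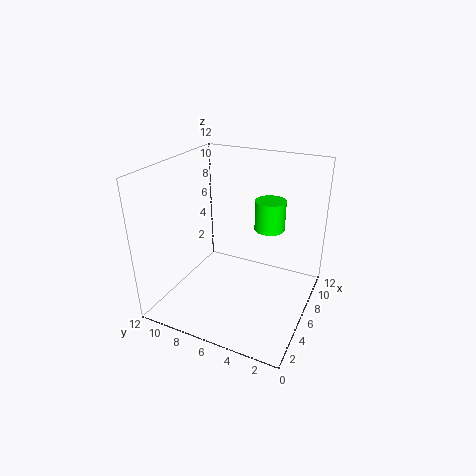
a = 3; b = 2.25; c = 9; t = 2; col = 'lime'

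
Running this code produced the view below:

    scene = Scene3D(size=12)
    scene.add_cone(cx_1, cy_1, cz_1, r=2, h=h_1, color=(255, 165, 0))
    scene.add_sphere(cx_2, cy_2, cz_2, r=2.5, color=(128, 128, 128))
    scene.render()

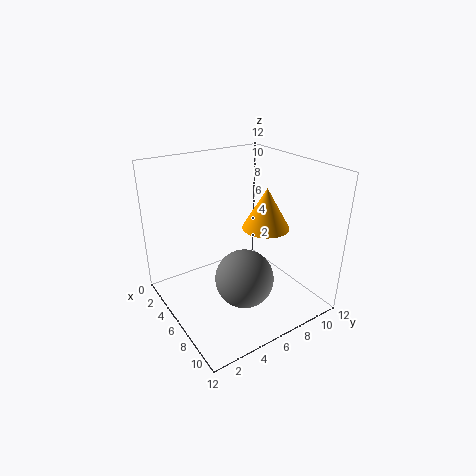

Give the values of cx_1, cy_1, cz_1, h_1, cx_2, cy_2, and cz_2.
cx_1 = 6.5; cy_1 = 8.5; cz_1 = 6.5; h_1 = 3.5; cx_2 = 7; cy_2 = 6; cz_2 = 2.5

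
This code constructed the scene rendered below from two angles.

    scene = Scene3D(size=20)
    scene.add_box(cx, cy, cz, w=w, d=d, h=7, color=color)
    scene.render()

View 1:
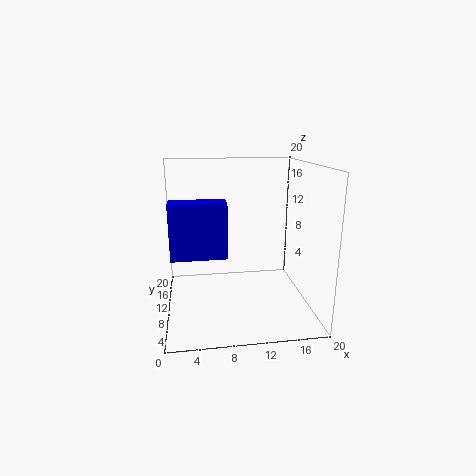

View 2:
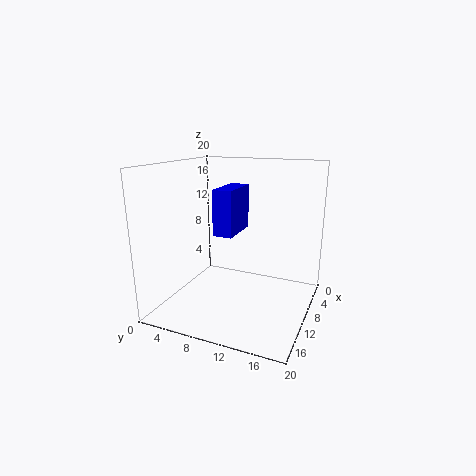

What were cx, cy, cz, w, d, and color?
cx = 1
cy = 5
cz = 9
w = 7
d = 3
color = 'blue'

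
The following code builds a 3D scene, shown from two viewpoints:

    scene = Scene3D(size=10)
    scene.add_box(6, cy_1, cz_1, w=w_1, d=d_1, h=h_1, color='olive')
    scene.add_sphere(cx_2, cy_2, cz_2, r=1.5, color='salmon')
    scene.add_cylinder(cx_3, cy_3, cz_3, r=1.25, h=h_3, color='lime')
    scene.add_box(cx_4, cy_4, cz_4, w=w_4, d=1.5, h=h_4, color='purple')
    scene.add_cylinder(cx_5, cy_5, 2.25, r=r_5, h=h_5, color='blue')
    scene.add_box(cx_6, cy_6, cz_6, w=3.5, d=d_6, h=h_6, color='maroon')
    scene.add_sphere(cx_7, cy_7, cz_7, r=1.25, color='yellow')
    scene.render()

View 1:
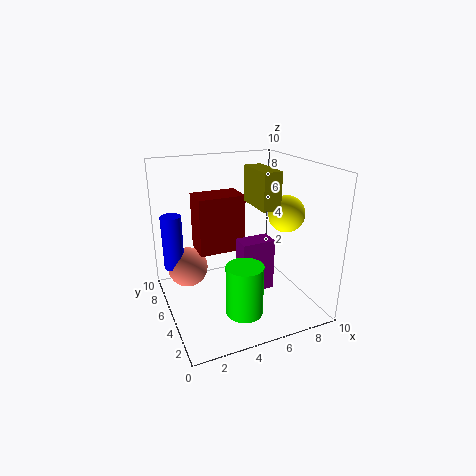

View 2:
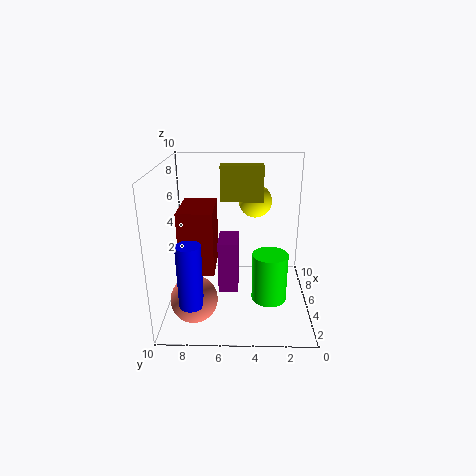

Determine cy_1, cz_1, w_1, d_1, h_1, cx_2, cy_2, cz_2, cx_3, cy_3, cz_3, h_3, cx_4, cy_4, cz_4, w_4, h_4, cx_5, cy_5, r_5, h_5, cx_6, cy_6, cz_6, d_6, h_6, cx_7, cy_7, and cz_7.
cy_1 = 3.25, cz_1 = 7.25, w_1 = 1.25, d_1 = 3, h_1 = 2.5, cx_2 = 2, cy_2 = 7.75, cz_2 = 2, cx_3 = 4.5, cy_3 = 2.75, cz_3 = 0.5, h_3 = 3.5, cx_4 = 5.5, cy_4 = 5, cz_4 = 0.25, w_4 = 2.5, h_4 = 4, cx_5 = 1, cy_5 = 7.75, r_5 = 0.75, h_5 = 4, cx_6 = 2.75, cy_6 = 6.5, cz_6 = 3.25, d_6 = 2.25, h_6 = 4.25, cx_7 = 8, cy_7 = 3.75, cz_7 = 6.75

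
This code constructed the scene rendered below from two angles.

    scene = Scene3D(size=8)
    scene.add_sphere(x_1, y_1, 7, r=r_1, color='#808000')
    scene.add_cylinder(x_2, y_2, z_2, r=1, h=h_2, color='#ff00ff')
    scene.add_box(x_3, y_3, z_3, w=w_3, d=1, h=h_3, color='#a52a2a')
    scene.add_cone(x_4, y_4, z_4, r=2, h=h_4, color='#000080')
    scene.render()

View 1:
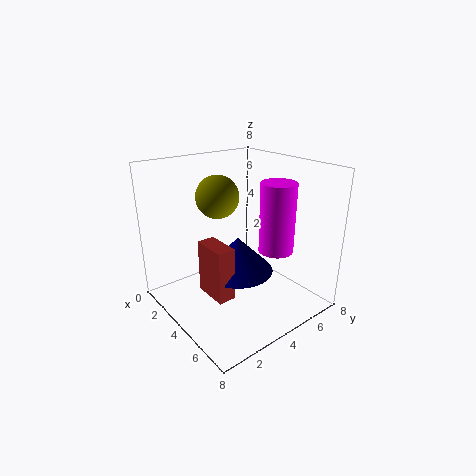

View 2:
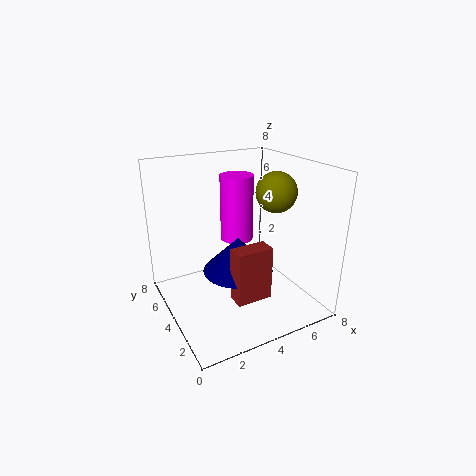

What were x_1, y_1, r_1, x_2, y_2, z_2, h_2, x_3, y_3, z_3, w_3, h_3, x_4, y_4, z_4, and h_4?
x_1 = 5
y_1 = 2
r_1 = 1
x_2 = 5
y_2 = 6
z_2 = 3
h_2 = 4
x_3 = 3
y_3 = 2
z_3 = 1
w_3 = 2
h_3 = 3
x_4 = 4
y_4 = 4
z_4 = 2
h_4 = 2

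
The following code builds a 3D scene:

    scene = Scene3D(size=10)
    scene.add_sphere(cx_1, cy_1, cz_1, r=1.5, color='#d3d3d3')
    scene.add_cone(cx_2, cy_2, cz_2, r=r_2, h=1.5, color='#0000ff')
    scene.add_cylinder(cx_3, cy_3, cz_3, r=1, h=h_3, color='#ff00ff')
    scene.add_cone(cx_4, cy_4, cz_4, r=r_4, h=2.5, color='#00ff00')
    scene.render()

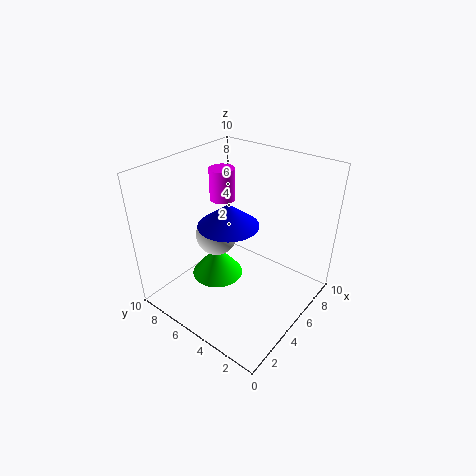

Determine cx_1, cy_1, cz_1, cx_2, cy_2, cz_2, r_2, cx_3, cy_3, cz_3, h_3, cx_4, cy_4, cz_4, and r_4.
cx_1 = 5
cy_1 = 7
cz_1 = 4.5
cx_2 = 4
cy_2 = 5
cz_2 = 6.5
r_2 = 2
cx_3 = 7.5
cy_3 = 8.5
cz_3 = 6
h_3 = 2.5
cx_4 = 5.5
cy_4 = 7.5
cz_4 = 0.5
r_4 = 2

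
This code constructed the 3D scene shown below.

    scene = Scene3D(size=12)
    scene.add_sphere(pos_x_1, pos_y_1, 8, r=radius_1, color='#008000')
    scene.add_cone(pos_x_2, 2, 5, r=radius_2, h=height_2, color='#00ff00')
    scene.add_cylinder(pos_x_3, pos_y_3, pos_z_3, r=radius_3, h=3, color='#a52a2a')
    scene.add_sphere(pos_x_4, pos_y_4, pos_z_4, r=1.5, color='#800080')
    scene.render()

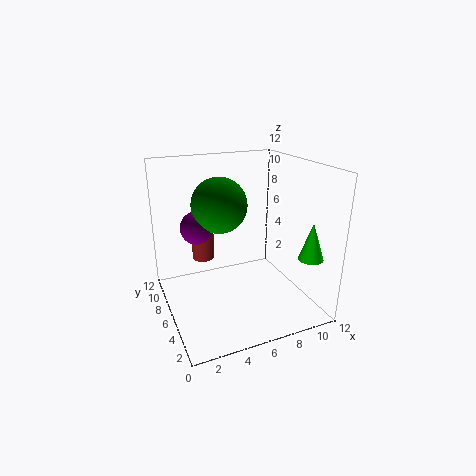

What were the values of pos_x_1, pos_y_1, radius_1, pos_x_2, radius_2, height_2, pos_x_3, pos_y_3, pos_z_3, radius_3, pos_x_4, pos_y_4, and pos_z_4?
pos_x_1 = 5.5, pos_y_1 = 9, radius_1 = 2.5, pos_x_2 = 10.5, radius_2 = 1, height_2 = 3, pos_x_3 = 4, pos_y_3 = 9.5, pos_z_3 = 3, radius_3 = 1, pos_x_4 = 3.5, pos_y_4 = 9.5, pos_z_4 = 6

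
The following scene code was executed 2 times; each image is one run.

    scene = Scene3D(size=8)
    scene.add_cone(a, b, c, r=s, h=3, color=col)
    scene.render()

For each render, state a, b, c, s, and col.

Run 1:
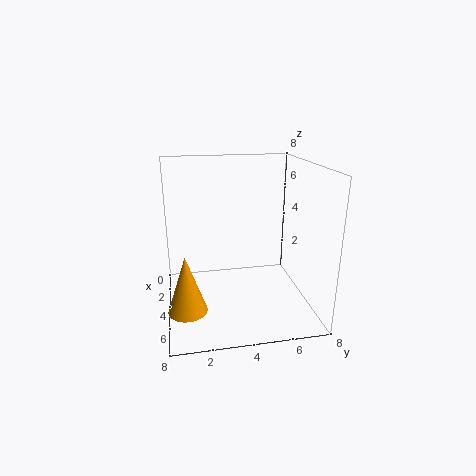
a = 6; b = 1; c = 1; s = 1; col = 'orange'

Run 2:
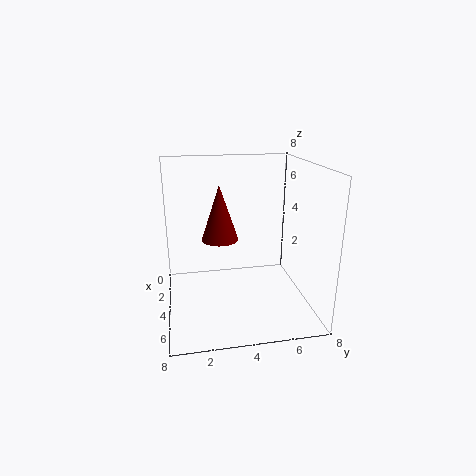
a = 4; b = 3; c = 4; s = 1; col = 'maroon'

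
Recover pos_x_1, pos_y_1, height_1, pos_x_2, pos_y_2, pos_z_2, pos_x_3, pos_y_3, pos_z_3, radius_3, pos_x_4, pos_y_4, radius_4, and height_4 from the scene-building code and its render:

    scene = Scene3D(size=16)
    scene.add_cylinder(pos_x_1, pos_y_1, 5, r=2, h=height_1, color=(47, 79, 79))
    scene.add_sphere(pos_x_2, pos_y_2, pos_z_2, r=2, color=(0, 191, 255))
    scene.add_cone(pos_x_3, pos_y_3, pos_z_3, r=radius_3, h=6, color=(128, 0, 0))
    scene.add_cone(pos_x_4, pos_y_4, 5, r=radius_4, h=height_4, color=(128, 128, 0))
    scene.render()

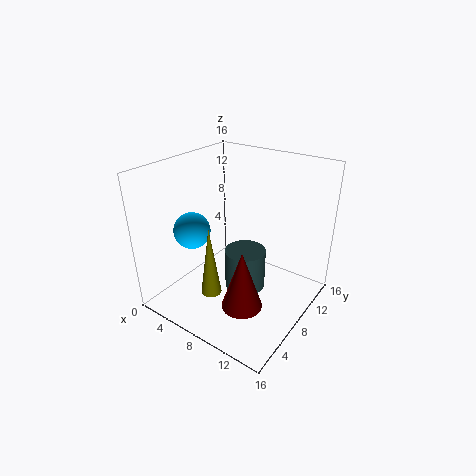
pos_x_1 = 11; pos_y_1 = 5; height_1 = 4; pos_x_2 = 4; pos_y_2 = 5; pos_z_2 = 9; pos_x_3 = 12; pos_y_3 = 3; pos_z_3 = 4; radius_3 = 2; pos_x_4 = 9; pos_y_4 = 2; radius_4 = 1; height_4 = 7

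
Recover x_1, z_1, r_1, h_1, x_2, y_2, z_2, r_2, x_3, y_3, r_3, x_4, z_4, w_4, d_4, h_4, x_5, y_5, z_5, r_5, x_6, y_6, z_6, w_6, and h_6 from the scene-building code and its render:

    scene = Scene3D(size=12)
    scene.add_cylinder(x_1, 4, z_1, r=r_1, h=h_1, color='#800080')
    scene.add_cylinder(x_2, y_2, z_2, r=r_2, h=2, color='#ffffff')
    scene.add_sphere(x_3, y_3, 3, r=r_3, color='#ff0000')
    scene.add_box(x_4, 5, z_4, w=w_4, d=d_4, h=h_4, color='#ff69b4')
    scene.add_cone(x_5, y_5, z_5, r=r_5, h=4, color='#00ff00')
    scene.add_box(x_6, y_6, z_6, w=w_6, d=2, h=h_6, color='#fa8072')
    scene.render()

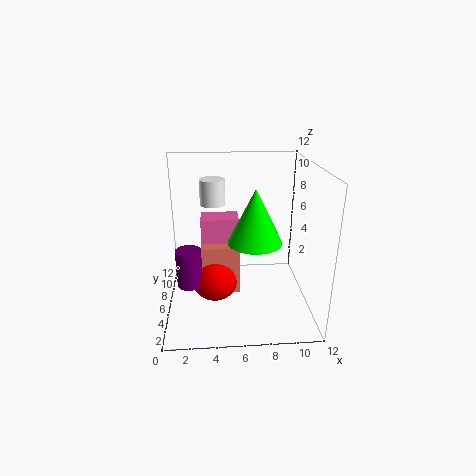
x_1 = 2, z_1 = 3, r_1 = 1, h_1 = 3, x_2 = 4, y_2 = 6, z_2 = 9, r_2 = 1, x_3 = 4, y_3 = 5, r_3 = 2, x_4 = 3, z_4 = 6, w_4 = 3, d_4 = 2, h_4 = 2, x_5 = 7, y_5 = 3, z_5 = 7, r_5 = 2, x_6 = 3, y_6 = 4, z_6 = 2, w_6 = 3, h_6 = 4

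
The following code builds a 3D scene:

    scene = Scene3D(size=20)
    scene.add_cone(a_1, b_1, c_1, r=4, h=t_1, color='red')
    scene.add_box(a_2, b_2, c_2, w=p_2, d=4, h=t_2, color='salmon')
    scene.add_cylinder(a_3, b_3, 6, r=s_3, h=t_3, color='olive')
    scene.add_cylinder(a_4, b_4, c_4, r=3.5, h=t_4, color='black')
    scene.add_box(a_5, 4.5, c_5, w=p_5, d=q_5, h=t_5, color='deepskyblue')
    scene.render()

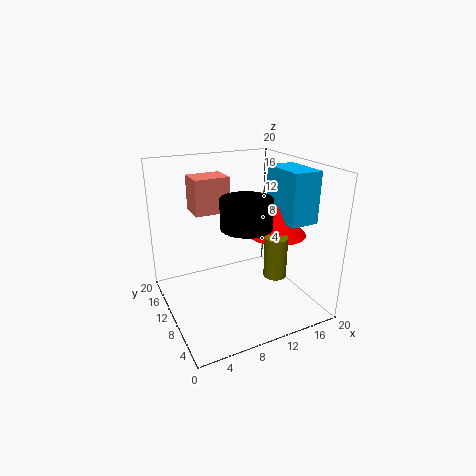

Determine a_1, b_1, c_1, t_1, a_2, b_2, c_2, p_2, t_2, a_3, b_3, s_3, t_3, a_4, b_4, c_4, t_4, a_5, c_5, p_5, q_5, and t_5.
a_1 = 15, b_1 = 8, c_1 = 10.5, t_1 = 4, a_2 = 5, b_2 = 12.5, c_2 = 13, p_2 = 5, t_2 = 5, a_3 = 13, b_3 = 5, s_3 = 1.5, t_3 = 5.5, a_4 = 10.5, b_4 = 8.5, c_4 = 12, t_4 = 4, a_5 = 15, c_5 = 12.5, p_5 = 4, q_5 = 6.5, t_5 = 7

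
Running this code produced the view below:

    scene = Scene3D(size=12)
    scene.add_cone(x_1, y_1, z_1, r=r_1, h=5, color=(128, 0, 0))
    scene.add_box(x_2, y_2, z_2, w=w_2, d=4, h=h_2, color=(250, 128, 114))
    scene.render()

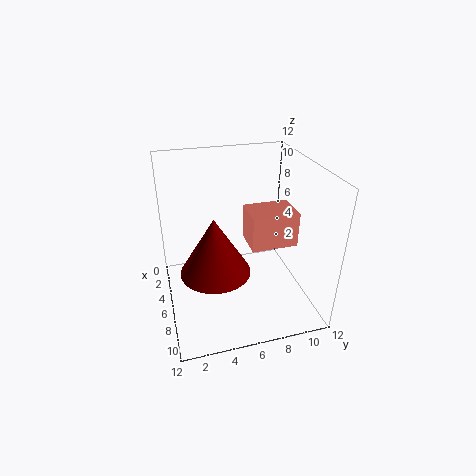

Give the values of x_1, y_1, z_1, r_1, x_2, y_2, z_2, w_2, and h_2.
x_1 = 6; y_1 = 4; z_1 = 3; r_1 = 3; x_2 = 4; y_2 = 7; z_2 = 5; w_2 = 3; h_2 = 3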